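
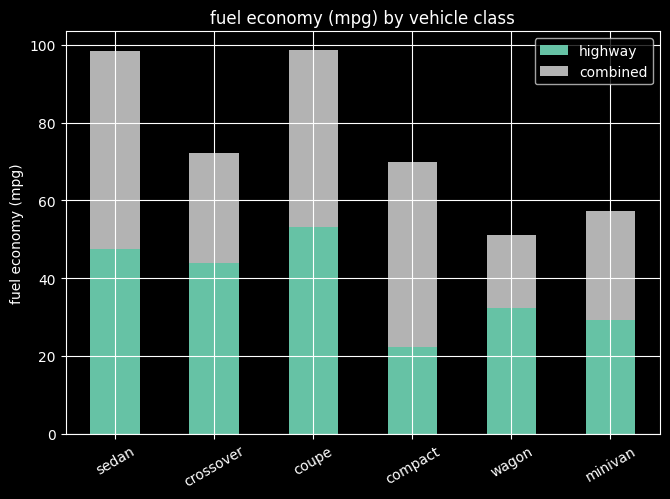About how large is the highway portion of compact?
≈ 20

highway top ≈ 20, bottom ≈ 0; segment ≈ 20.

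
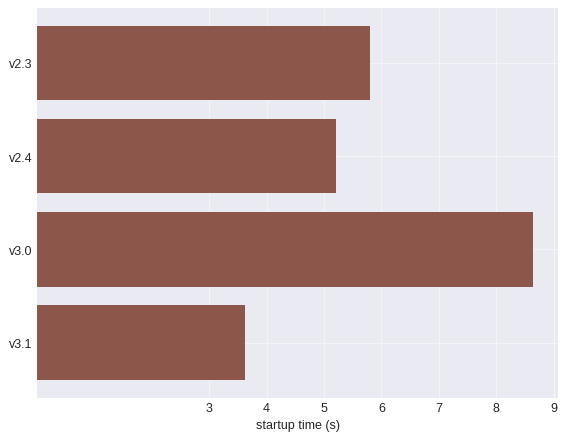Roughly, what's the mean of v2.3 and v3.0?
≈ 8

(6 + 9) / 2 ≈ 8.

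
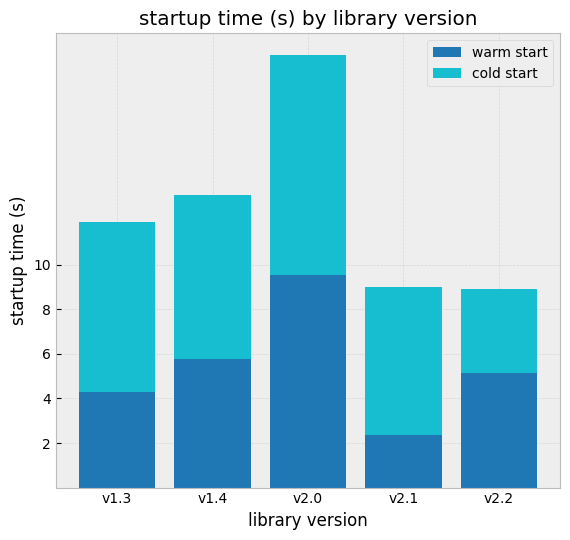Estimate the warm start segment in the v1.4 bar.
warm start top ≈ 6, bottom ≈ 0; segment ≈ 6.

≈ 6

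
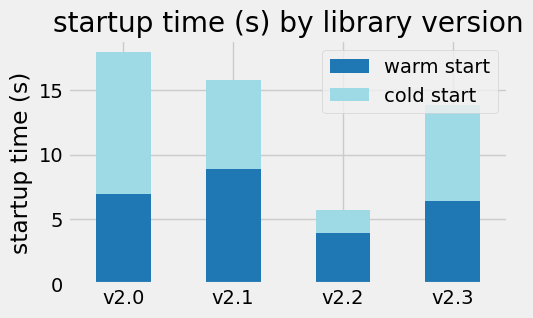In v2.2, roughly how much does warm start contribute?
warm start top ≈ 4, bottom ≈ 0; segment ≈ 4.

≈ 4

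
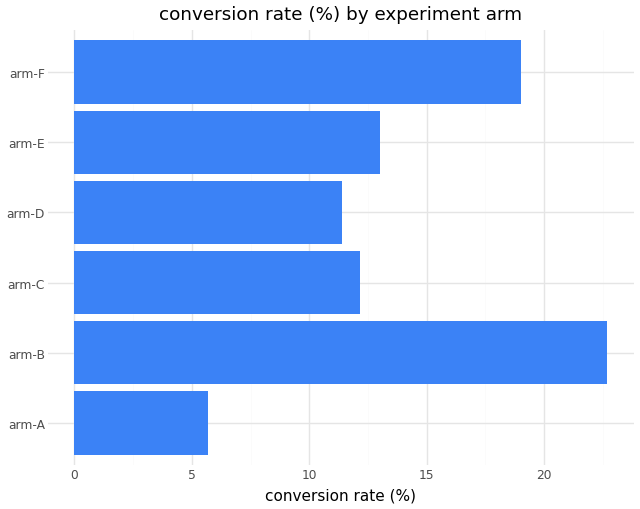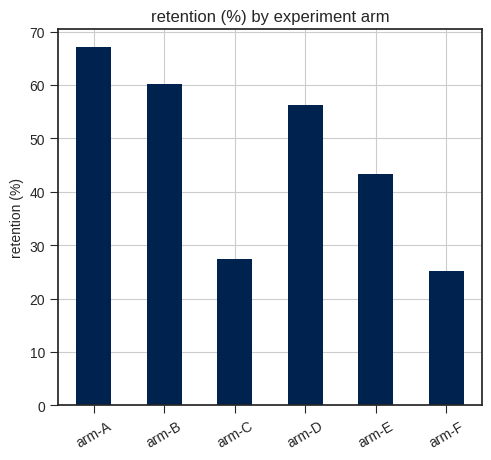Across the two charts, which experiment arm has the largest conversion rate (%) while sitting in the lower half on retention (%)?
Chart 2 median retention (%) ≈ 50; below-median experiment arms: arm-C, arm-E, arm-F. Among those, arm-F has the highest conversion rate (%) (≈ 20).

arm-F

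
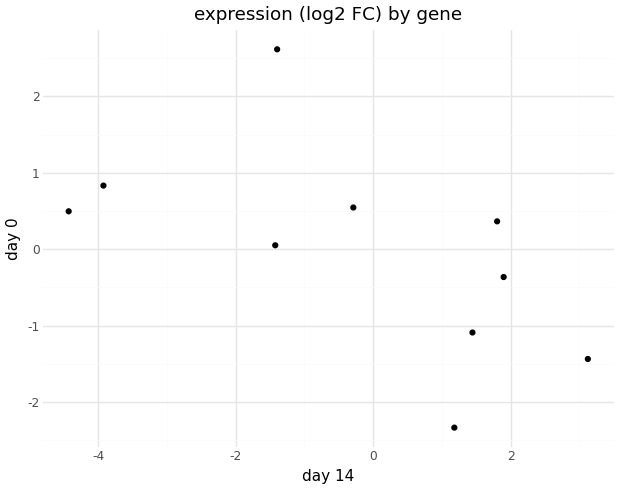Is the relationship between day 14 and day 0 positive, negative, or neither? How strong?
negative, moderate

Points are negatively correlated; moderate (|r| ≈ 0.6).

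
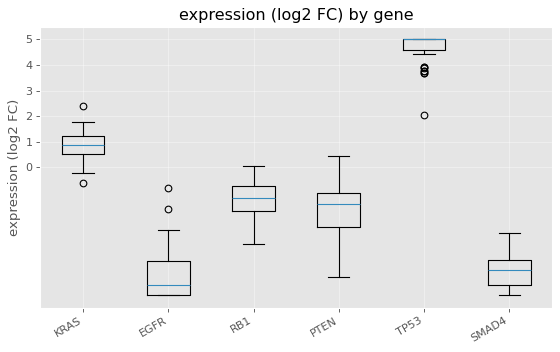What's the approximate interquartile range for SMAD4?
≈ 1

Q3 ≈ -4, Q1 ≈ -5; IQR ≈ 1.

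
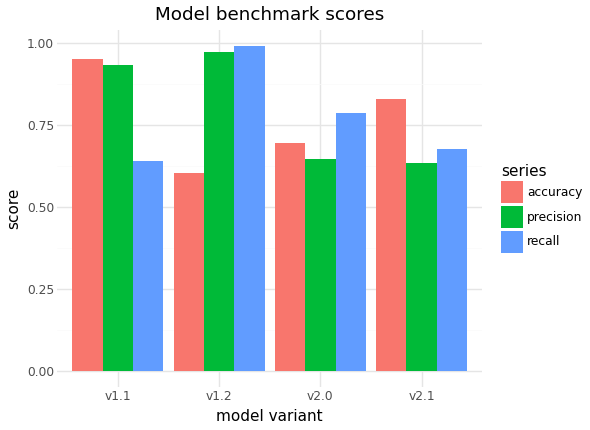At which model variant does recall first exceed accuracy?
v1.2

v1.1: recall ≈ 0.6 vs accuracy ≈ 1.0 (not yet); v1.2: recall ≈ 1.0 vs accuracy ≈ 0.6 (first crossover).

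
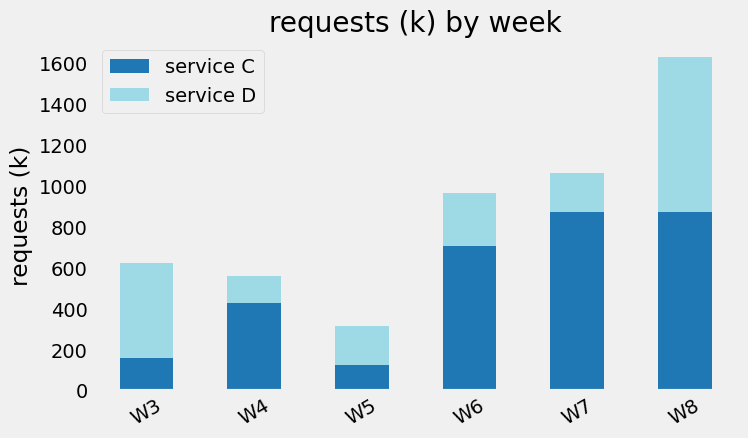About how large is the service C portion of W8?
service C top ≈ 800, bottom ≈ 0; segment ≈ 800.

≈ 800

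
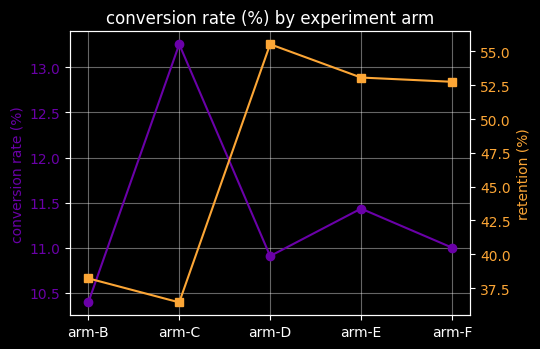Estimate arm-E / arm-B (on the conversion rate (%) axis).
arm-E ≈ 11.5, arm-B ≈ 10.5; 11.5/10.5 ≈ 1.1.

≈ 1.1×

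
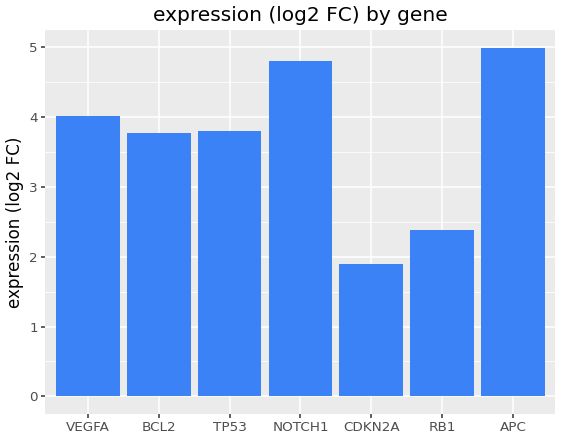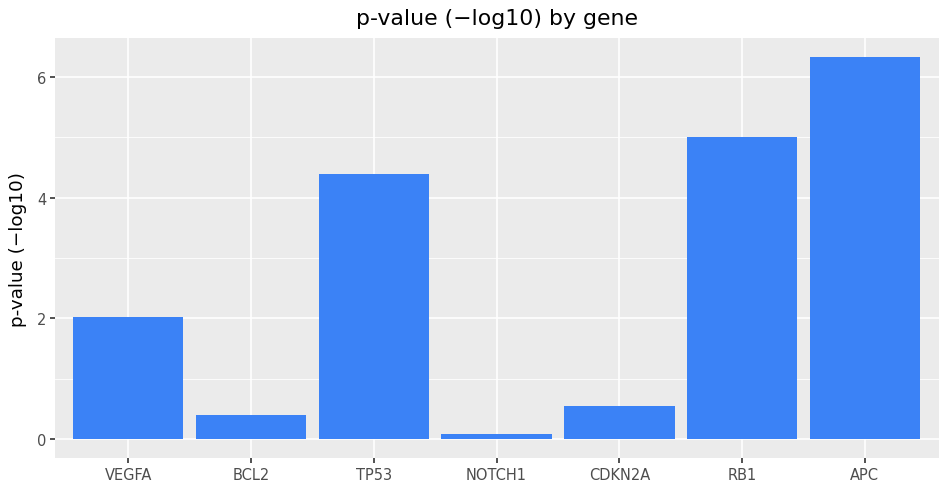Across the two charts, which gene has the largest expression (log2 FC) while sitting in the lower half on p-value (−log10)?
Chart 2 median p-value (−log10) ≈ 2; below-median genes: BCL2, NOTCH1, CDKN2A. Among those, NOTCH1 has the highest expression (log2 FC) (≈ 5).

NOTCH1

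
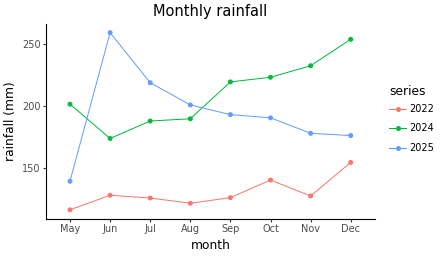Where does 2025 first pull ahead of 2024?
Jun

May: 2025 ≈ 140 vs 2024 ≈ 200 (not yet); Jun: 2025 ≈ 260 vs 2024 ≈ 180 (first crossover).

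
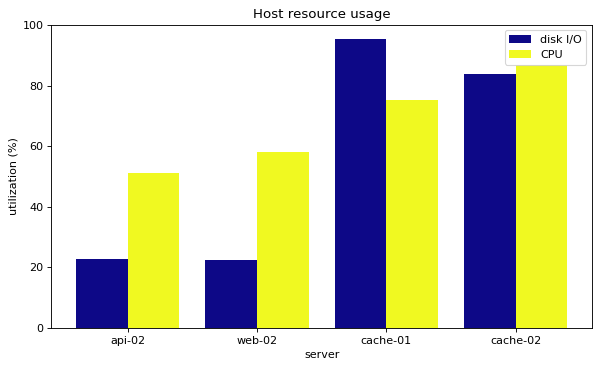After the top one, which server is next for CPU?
Top 3 for CPU: cache-02 ≈ 90, cache-01 ≈ 80, web-02 ≈ 60.

cache-01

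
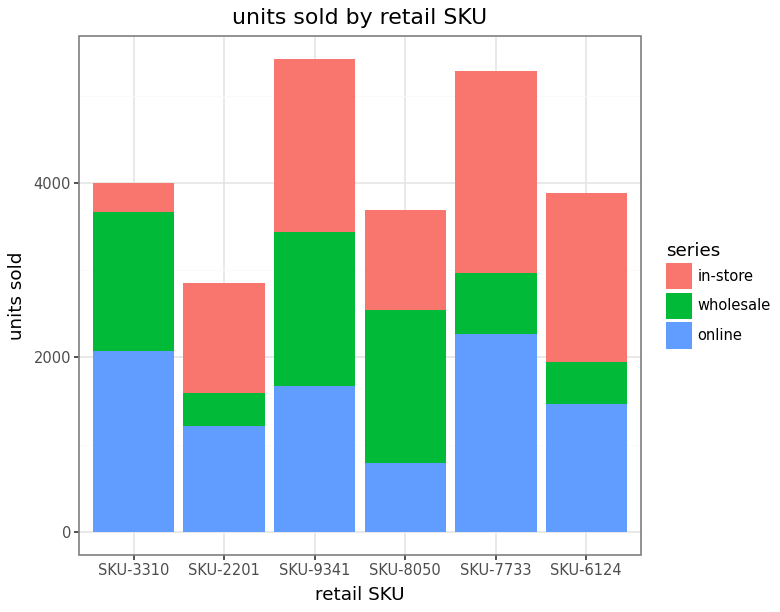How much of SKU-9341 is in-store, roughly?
in-store top ≈ 5500, bottom ≈ 3500; segment ≈ 2000.

≈ 2000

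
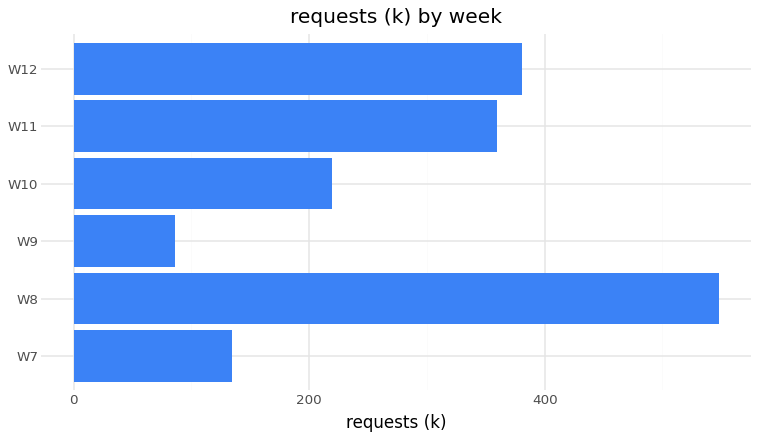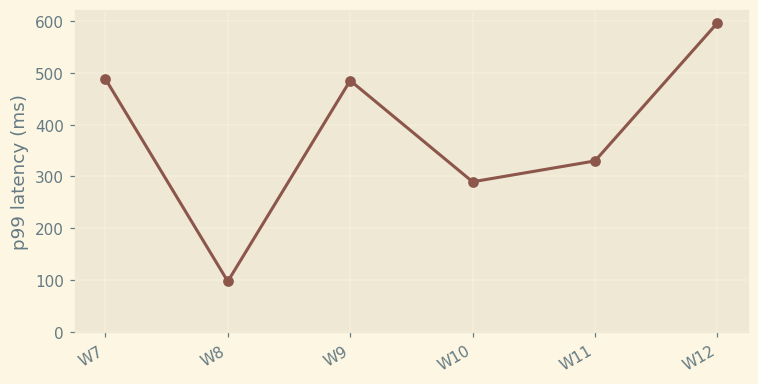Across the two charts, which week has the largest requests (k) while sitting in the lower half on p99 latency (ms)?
W8

Chart 2 median p99 latency (ms) ≈ 400; below-median weeks: W8, W10, W11. Among those, W8 has the highest requests (k) (≈ 500).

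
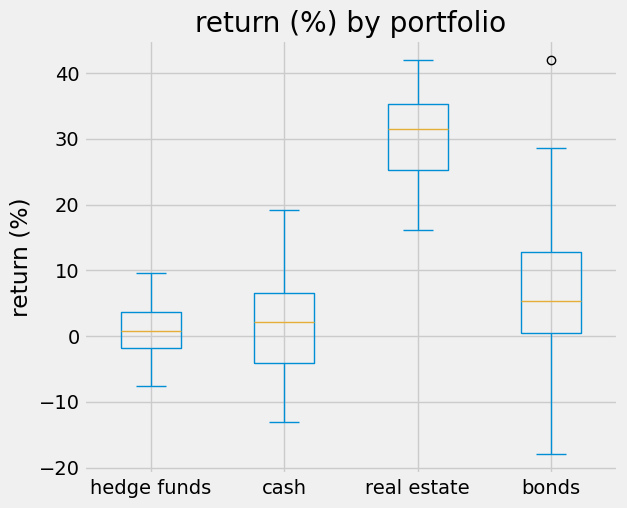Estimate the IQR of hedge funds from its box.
Q3 ≈ 5, Q1 ≈ 0; IQR ≈ 5.

≈ 5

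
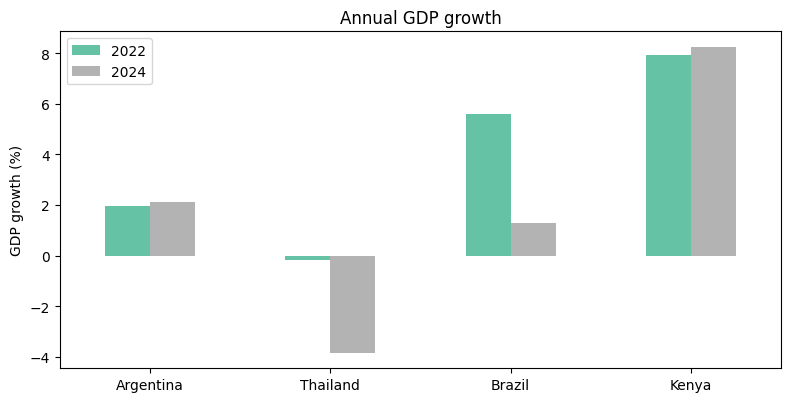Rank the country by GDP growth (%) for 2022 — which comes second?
Top 3 for 2022: Kenya ≈ 8, Brazil ≈ 6, Argentina ≈ 2.

Brazil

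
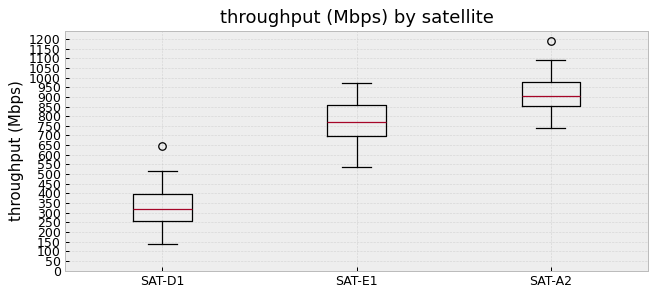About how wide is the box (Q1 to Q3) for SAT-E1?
≈ 150

Q3 ≈ 850, Q1 ≈ 700; IQR ≈ 150.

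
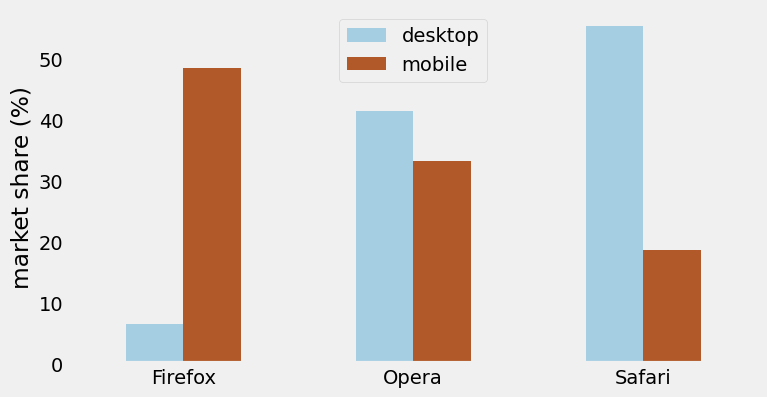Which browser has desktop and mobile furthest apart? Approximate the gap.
Firefox: desktop ≈ 5, mobile ≈ 50 → gap ≈ 45. Next-largest (Safari) is only ≈ 35.

Firefox, ≈ 45 %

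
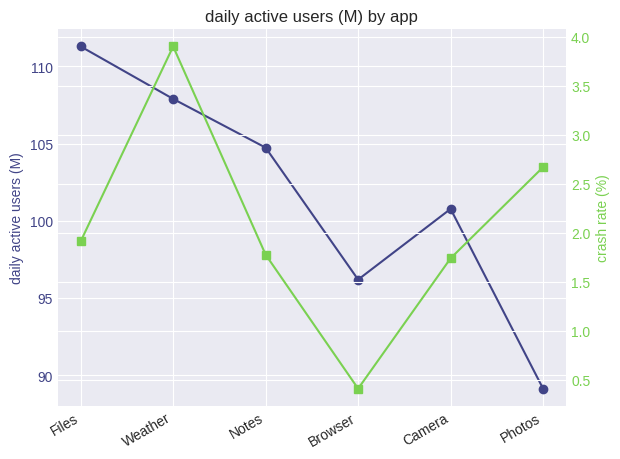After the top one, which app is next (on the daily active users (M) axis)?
Top 3 (on the daily active users (M) axis): Files ≈ 112, Weather ≈ 108, Notes ≈ 104.

Weather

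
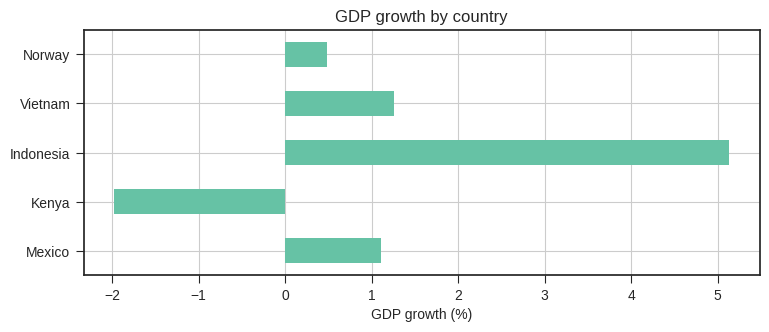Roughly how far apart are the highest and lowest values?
≈ 7

Max Indonesia ≈ 5, min Kenya ≈ -2; range ≈ 7.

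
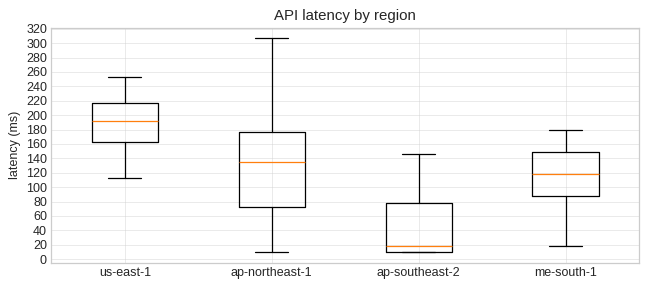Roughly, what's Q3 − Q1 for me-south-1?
Q3 ≈ 140, Q1 ≈ 80; IQR ≈ 60.

≈ 60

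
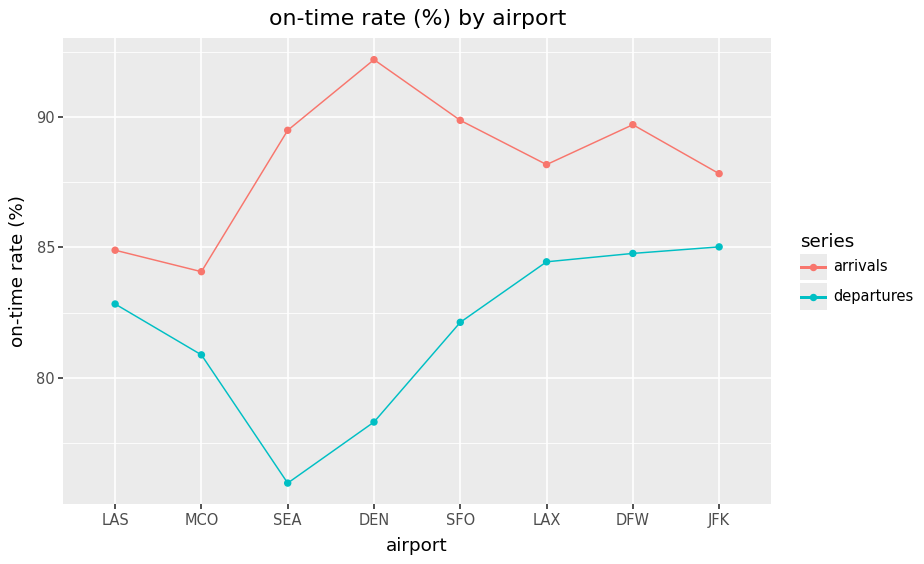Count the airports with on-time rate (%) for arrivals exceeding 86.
Above 86: SEA, DEN, SFO, LAX, DFW, JFK.

6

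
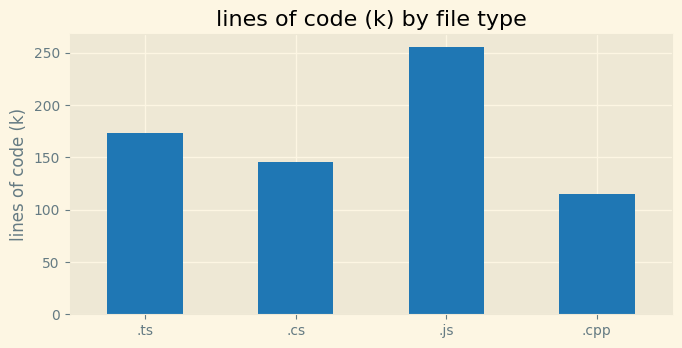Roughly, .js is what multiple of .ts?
≈ 1.43×

.js ≈ 250, .ts ≈ 175; 250/175 ≈ 1.43.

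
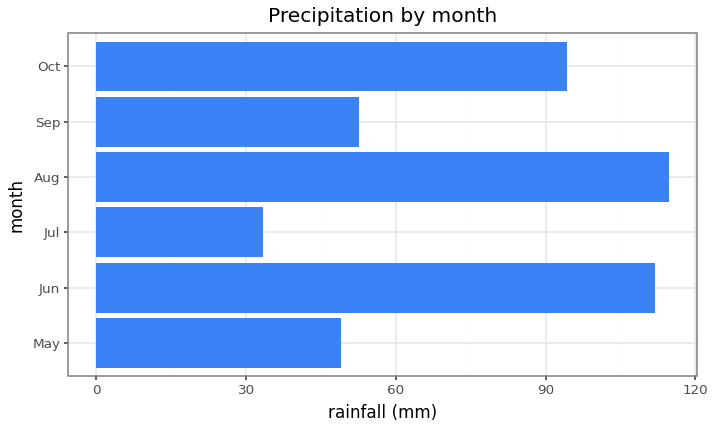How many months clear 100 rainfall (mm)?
Above 100: Jun, Aug.

2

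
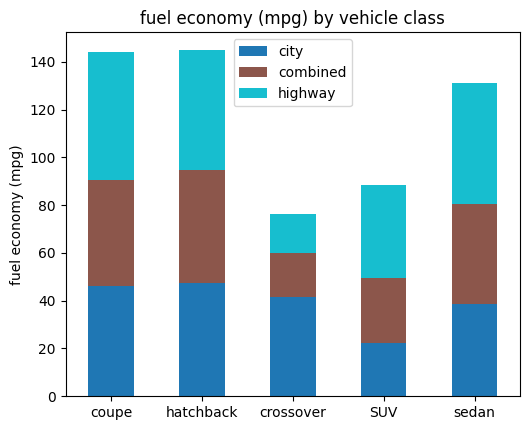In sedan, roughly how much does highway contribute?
highway top ≈ 140, bottom ≈ 80; segment ≈ 60.

≈ 60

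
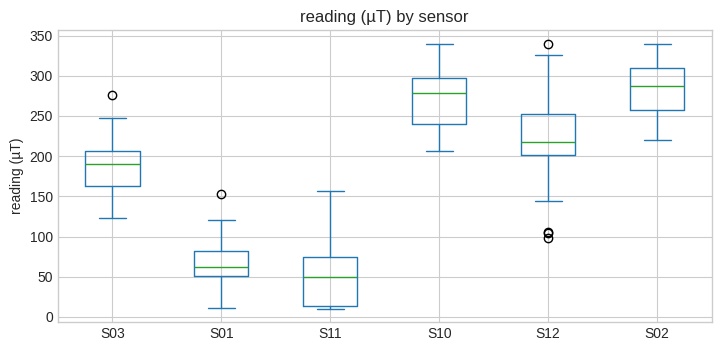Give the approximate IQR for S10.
≈ 50

Q3 ≈ 300, Q1 ≈ 250; IQR ≈ 50.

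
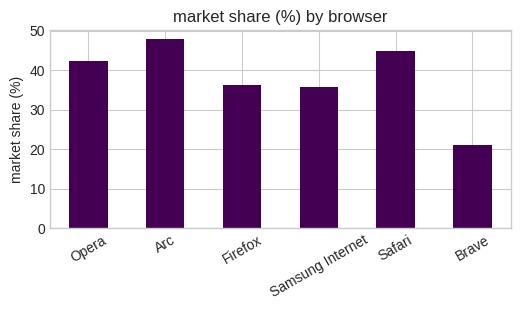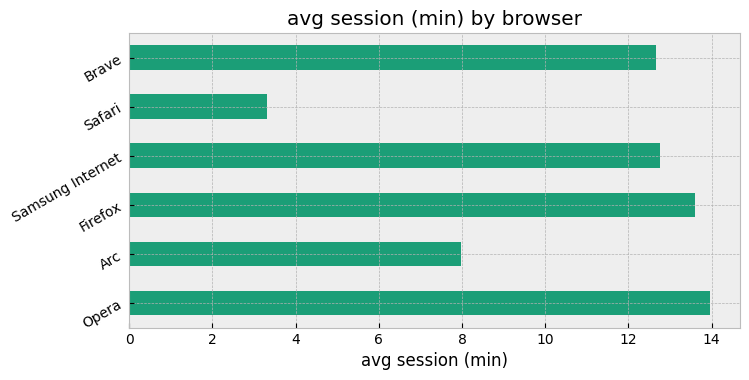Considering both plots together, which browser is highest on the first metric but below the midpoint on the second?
Chart 2 median avg session (min) ≈ 12; below-median browsers: Arc, Safari, Brave. Among those, Arc has the highest market share (%) (≈ 50).

Arc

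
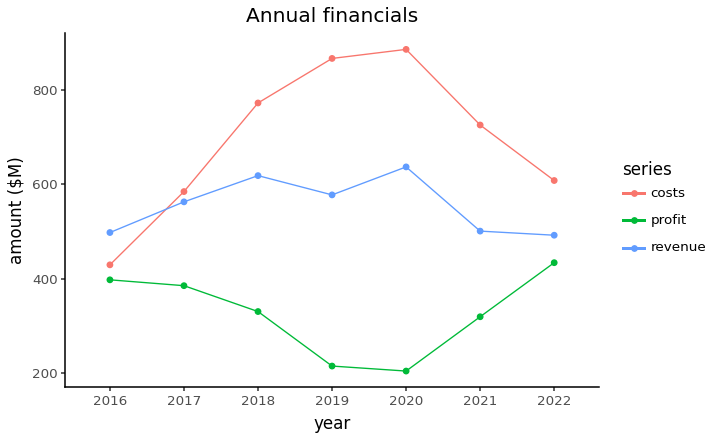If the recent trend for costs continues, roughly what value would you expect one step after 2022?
Last three: 900, 700, 600 → slope ≈ -150/step → next ≈ 450.

≈ 450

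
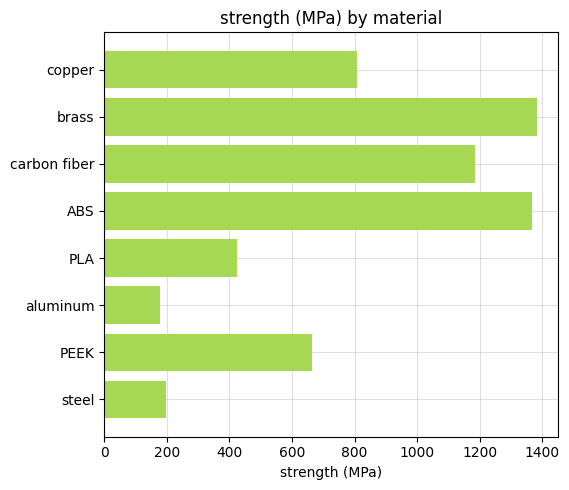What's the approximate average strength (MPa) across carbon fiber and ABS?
≈ 1300

(1200 + 1400) / 2 ≈ 1300.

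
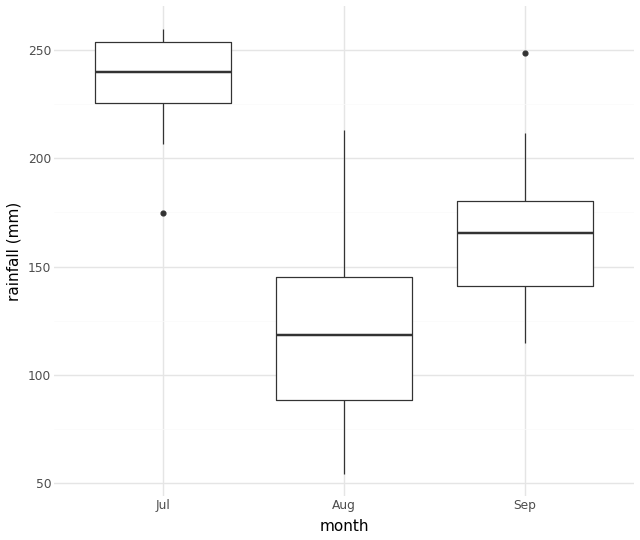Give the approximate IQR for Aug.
≈ 60

Q3 ≈ 150, Q1 ≈ 90; IQR ≈ 60.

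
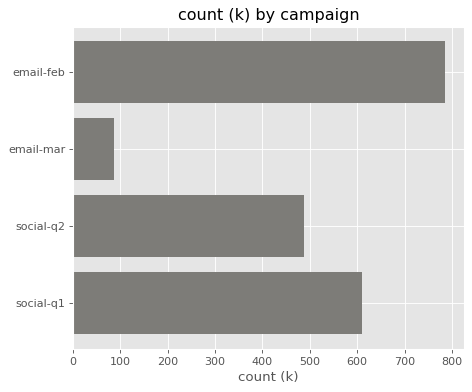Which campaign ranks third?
Top 4: email-feb ≈ 800, social-q1 ≈ 600, social-q2 ≈ 500, email-mar ≈ 100.

social-q2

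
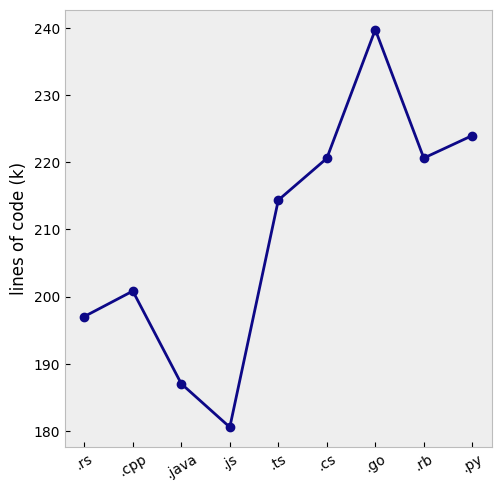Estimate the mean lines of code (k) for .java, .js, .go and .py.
≈ 208

(185 + 180 + 240 + 225) / 4 ≈ 208.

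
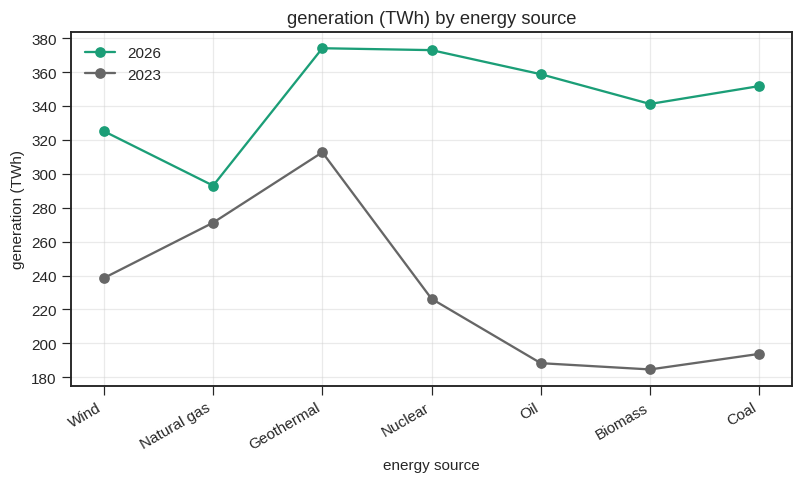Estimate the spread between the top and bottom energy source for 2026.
Max Geothermal ≈ 380, min Natural gas ≈ 300; range ≈ 80.

≈ 80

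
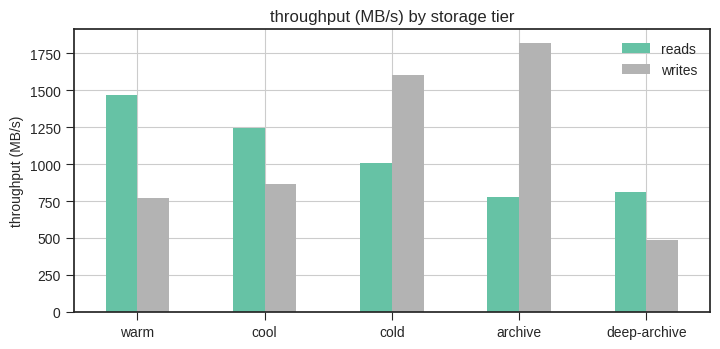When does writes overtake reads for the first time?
cool: writes ≈ 800 vs reads ≈ 1200 (not yet); cold: writes ≈ 1600 vs reads ≈ 1000 (first crossover).

cold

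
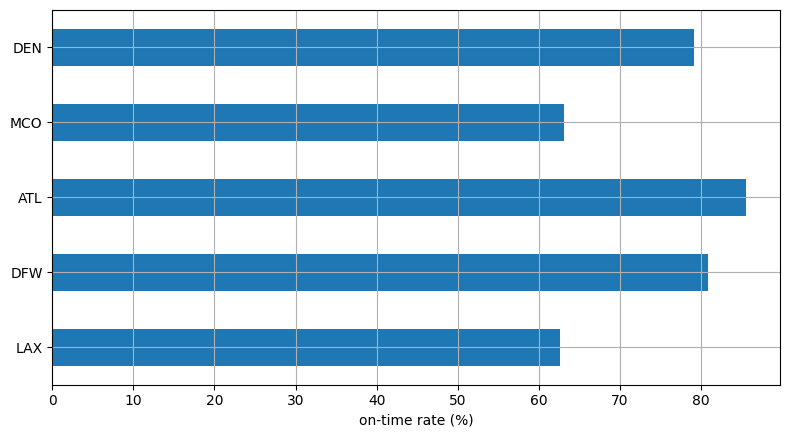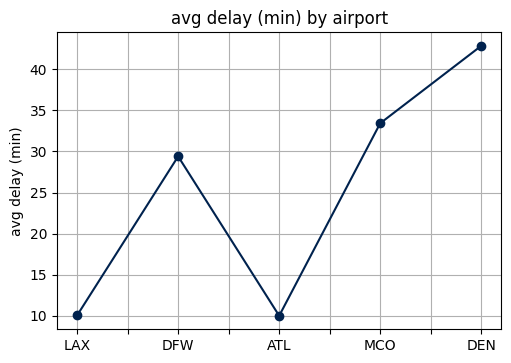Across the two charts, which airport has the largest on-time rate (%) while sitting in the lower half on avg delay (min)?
Chart 2 median avg delay (min) ≈ 30; below-median airports: LAX, ATL. Among those, ATL has the highest on-time rate (%) (≈ 90).

ATL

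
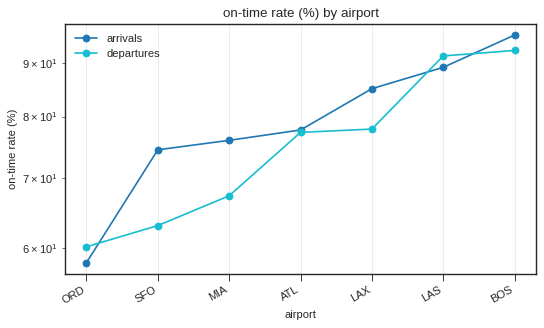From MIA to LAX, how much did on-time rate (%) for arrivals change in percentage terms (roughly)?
MIA ≈ 75, LAX ≈ 85; (85 − 75) / 75 ≈ +13.3%.

≈ +13.3%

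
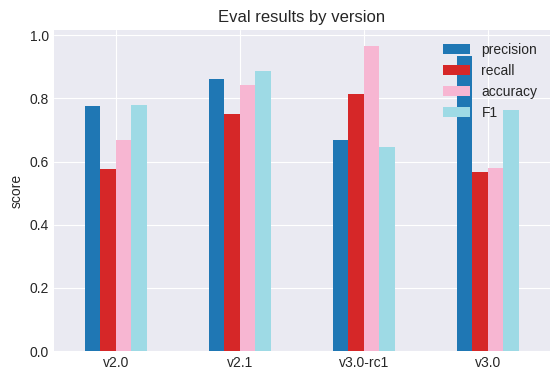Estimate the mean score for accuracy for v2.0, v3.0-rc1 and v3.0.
(0.7 + 1.0 + 0.6) / 3 ≈ 0.77.

≈ 0.77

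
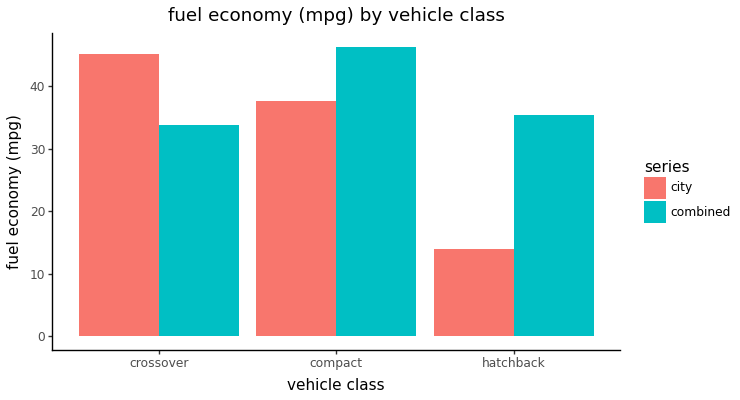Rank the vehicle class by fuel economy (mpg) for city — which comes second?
compact

Top 3 for city: crossover ≈ 45, compact ≈ 40, hatchback ≈ 15.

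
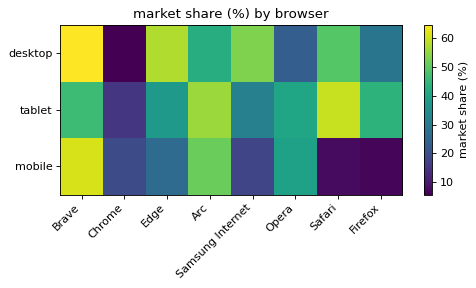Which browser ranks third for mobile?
Top 4 for mobile: Brave ≈ 60, Arc ≈ 50, Opera ≈ 40, Edge ≈ 25.

Opera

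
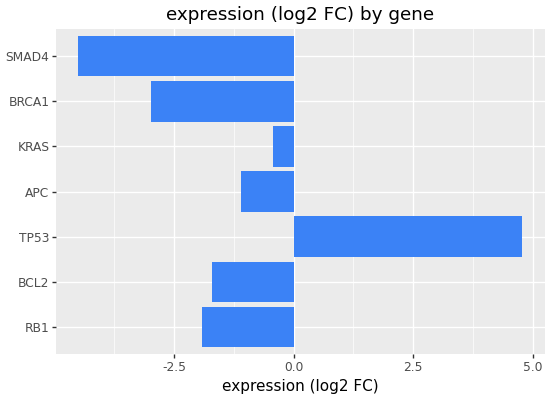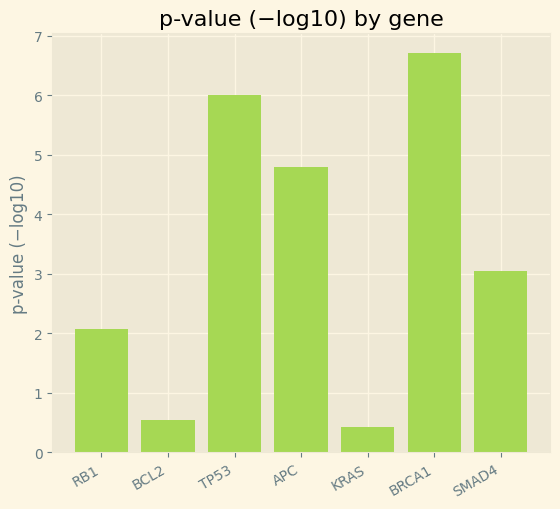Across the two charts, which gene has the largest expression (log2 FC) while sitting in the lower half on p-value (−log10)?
KRAS

Chart 2 median p-value (−log10) ≈ 3; below-median genes: RB1, BCL2, KRAS. Among those, KRAS has the highest expression (log2 FC) (≈ -0.5).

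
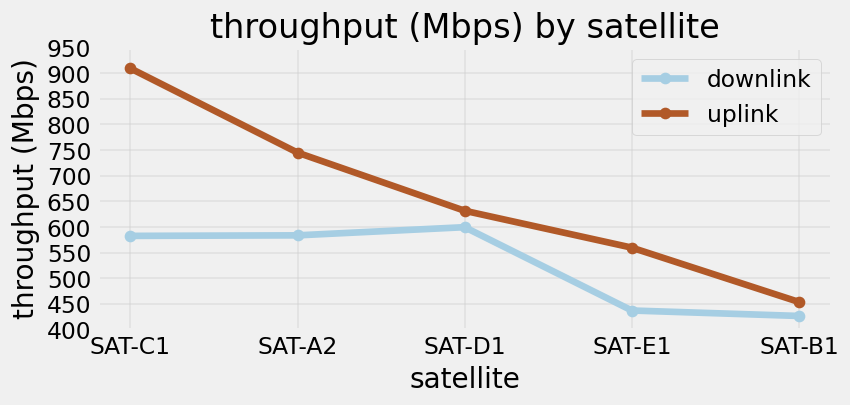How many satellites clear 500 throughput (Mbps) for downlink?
Above 500: SAT-C1, SAT-A2, SAT-D1.

3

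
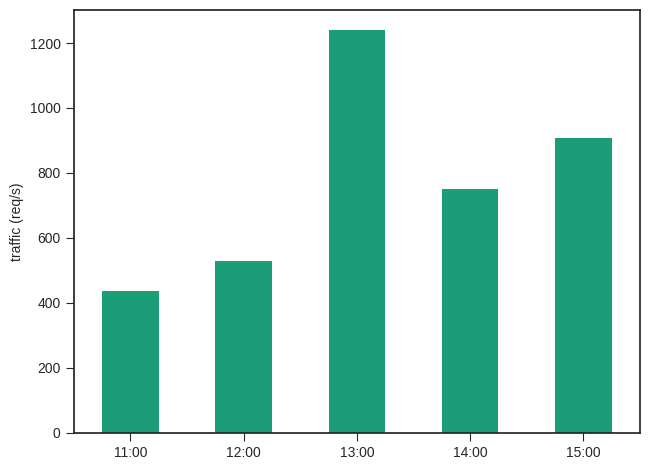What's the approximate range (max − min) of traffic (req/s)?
Max 13:00 ≈ 1200, min 11:00 ≈ 400; range ≈ 800.

≈ 800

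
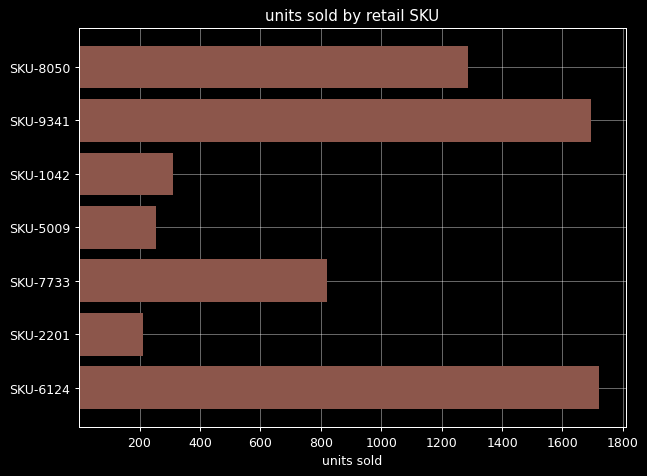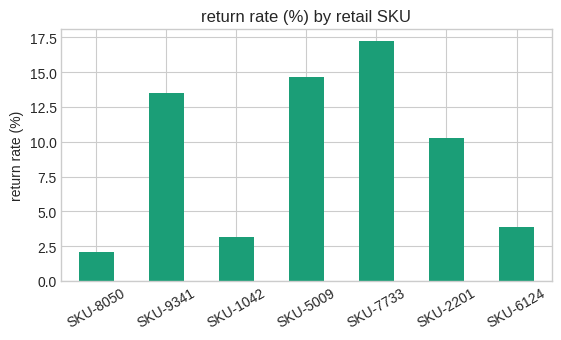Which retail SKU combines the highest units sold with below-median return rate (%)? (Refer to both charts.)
Chart 2 median return rate (%) ≈ 10; below-median retail SKUs: SKU-8050, SKU-1042, SKU-6124. Among those, SKU-6124 has the highest units sold (≈ 1800).

SKU-6124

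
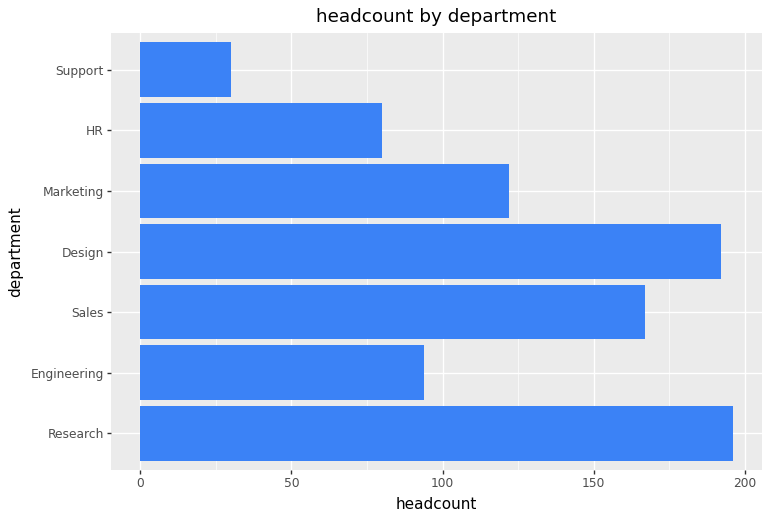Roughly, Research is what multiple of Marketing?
≈ 1.67×

Research ≈ 200, Marketing ≈ 120; 200/120 ≈ 1.67.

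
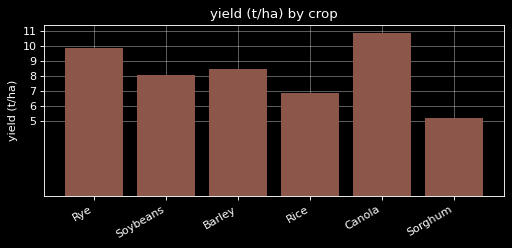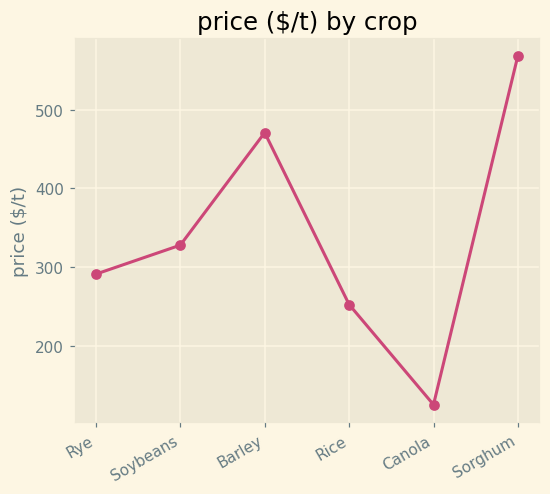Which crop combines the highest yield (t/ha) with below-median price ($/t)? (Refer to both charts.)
Canola

Chart 2 median price ($/t) ≈ 300; below-median crops: Rye, Rice, Canola. Among those, Canola has the highest yield (t/ha) (≈ 11).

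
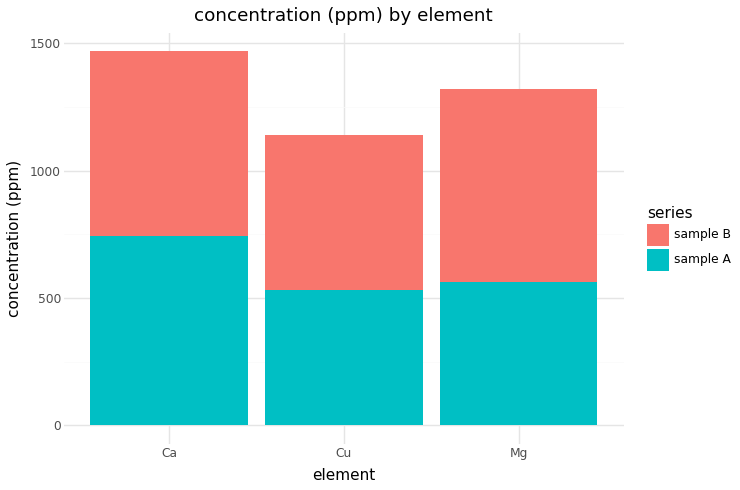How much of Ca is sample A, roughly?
sample A top ≈ 800, bottom ≈ 0; segment ≈ 800.

≈ 800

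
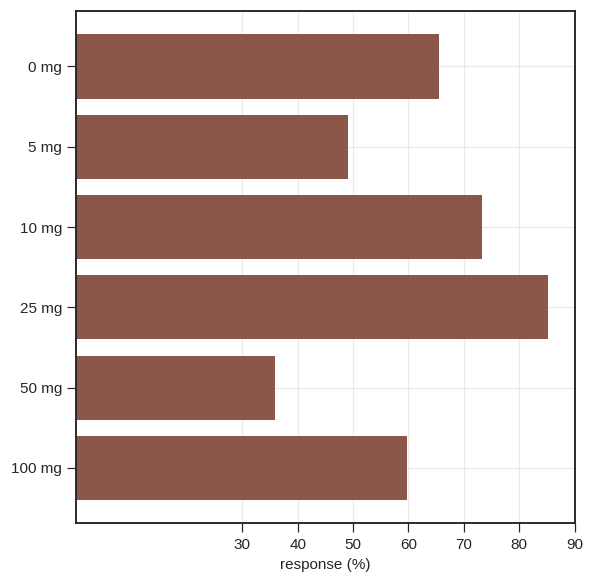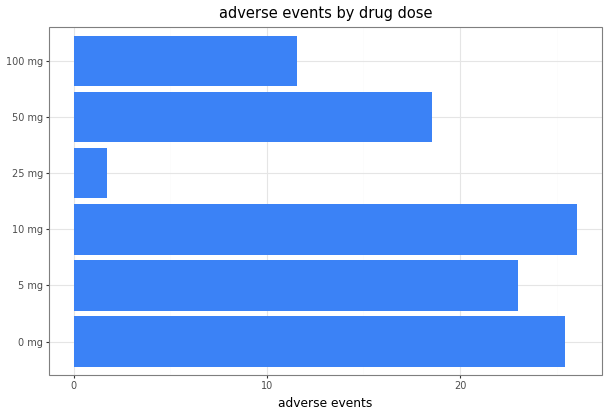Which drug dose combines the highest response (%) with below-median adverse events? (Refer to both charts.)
Chart 2 median adverse events ≈ 20; below-median drug doses: 25 mg, 50 mg, 100 mg. Among those, 25 mg has the highest response (%) (≈ 90).

25 mg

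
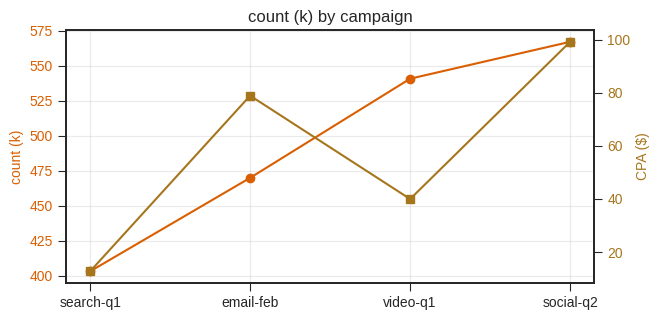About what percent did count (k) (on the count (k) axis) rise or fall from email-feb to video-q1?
email-feb ≈ 480, video-q1 ≈ 540; (540 − 480) / 480 ≈ +12.5%.

≈ +12.5%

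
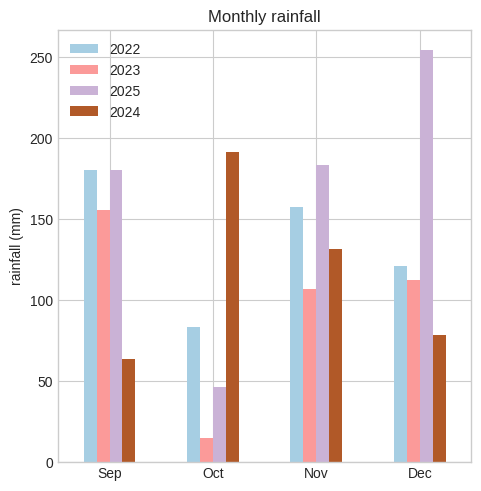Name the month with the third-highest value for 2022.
Dec

Top 4 for 2022: Sep ≈ 175, Nov ≈ 150, Dec ≈ 125, Oct ≈ 75.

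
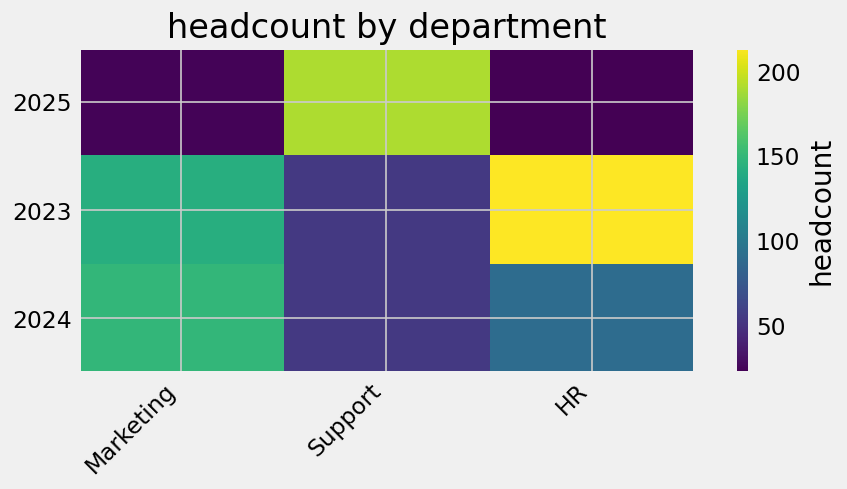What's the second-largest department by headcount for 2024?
Top 3 for 2024: Marketing ≈ 140, HR ≈ 80, Support ≈ 60.

HR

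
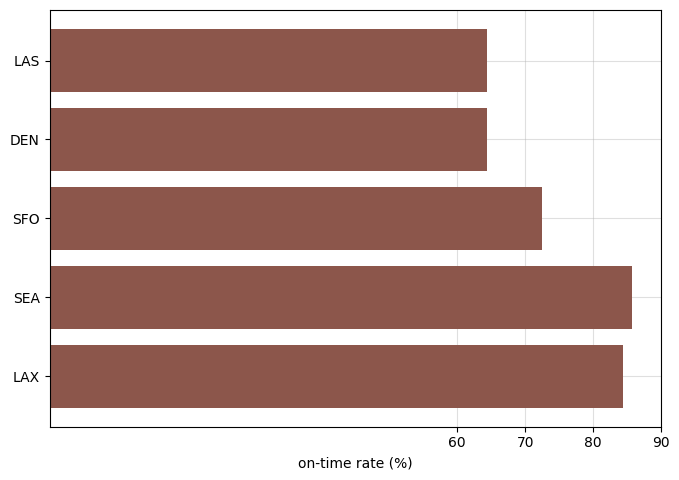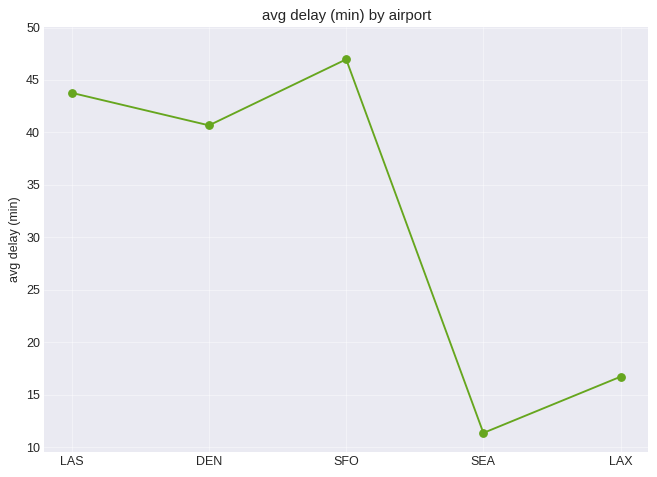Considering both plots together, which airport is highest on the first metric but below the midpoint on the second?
Chart 2 median avg delay (min) ≈ 40; below-median airports: SEA, LAX. Among those, SEA has the highest on-time rate (%) (≈ 90).

SEA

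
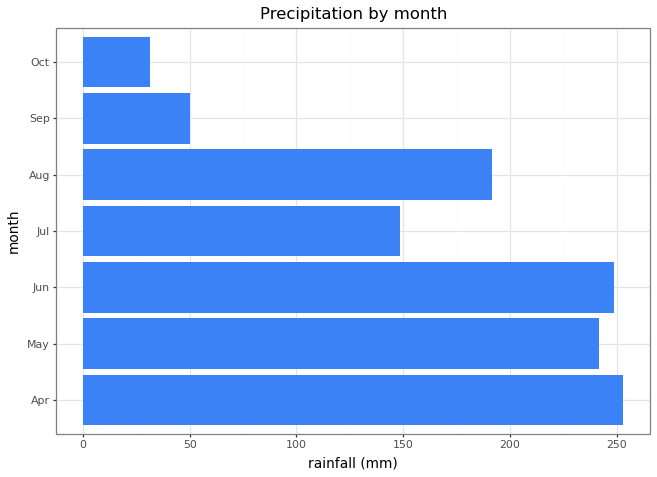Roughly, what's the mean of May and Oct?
≈ 138

(250 + 25) / 2 ≈ 138.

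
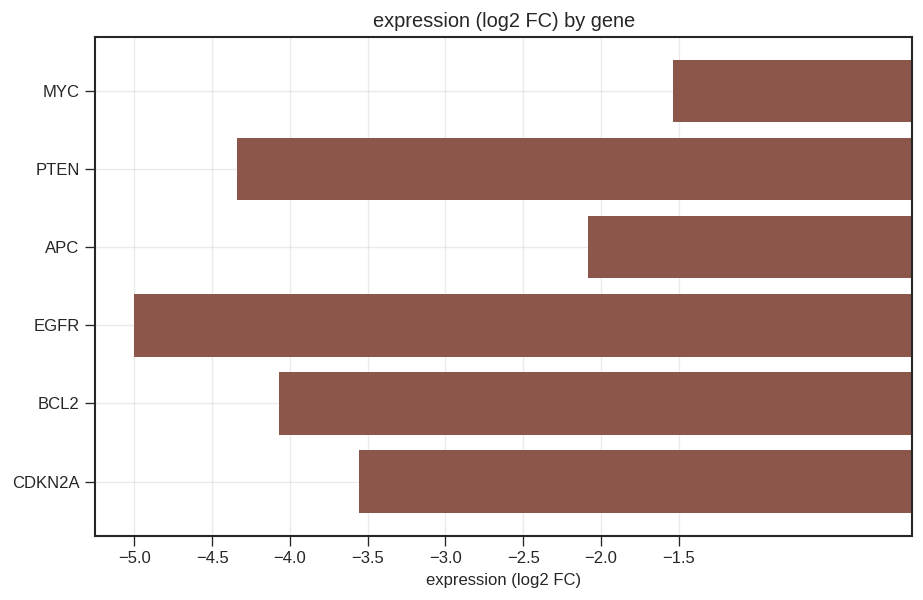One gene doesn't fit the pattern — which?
MYC

MYC ≈ -1.5; the rest sit between ≈ -5.0 and ≈ -2.0.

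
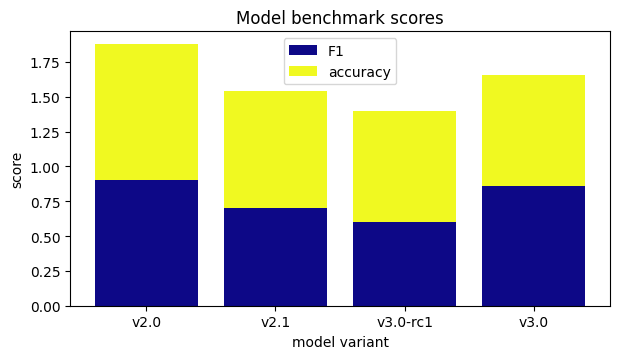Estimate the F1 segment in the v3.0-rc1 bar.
≈ 0.6

F1 top ≈ 0.6, bottom ≈ 0.0; segment ≈ 0.6.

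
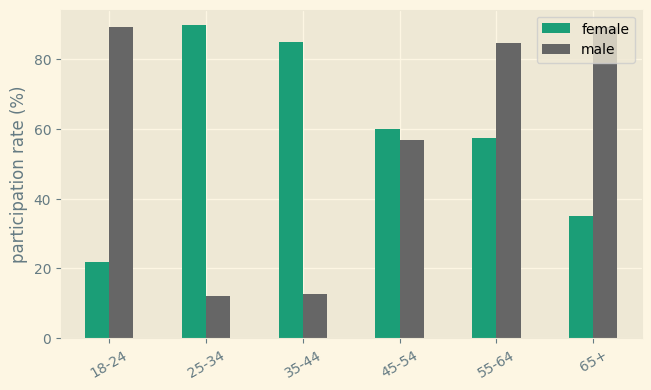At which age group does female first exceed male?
25-34

18-24: female ≈ 20 vs male ≈ 90 (not yet); 25-34: female ≈ 90 vs male ≈ 10 (first crossover).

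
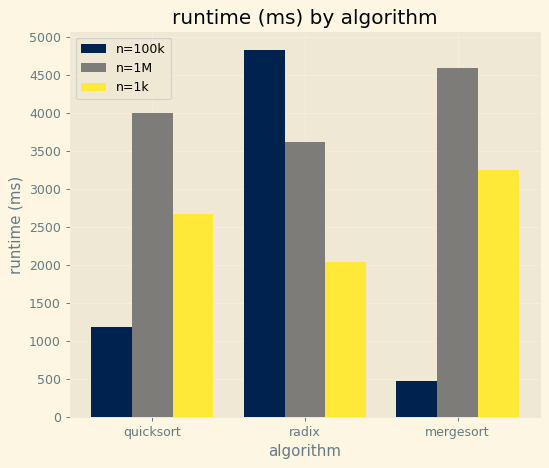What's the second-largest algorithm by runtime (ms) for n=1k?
Top 3 for n=1k: mergesort ≈ 3500, quicksort ≈ 2500, radix ≈ 2000.

quicksort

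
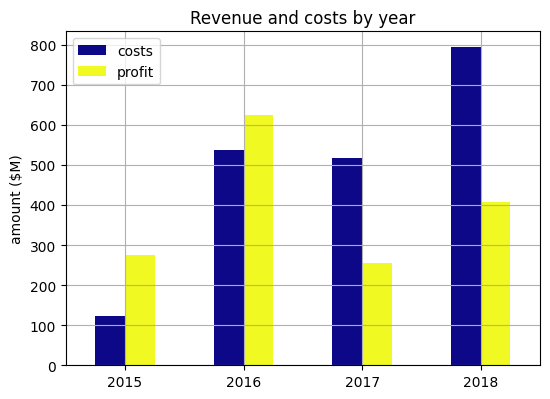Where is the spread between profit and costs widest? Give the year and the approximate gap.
2018, ≈ 400 $M

2018: profit ≈ 400, costs ≈ 800 → gap ≈ 400. Next-largest (2017) is only ≈ 200.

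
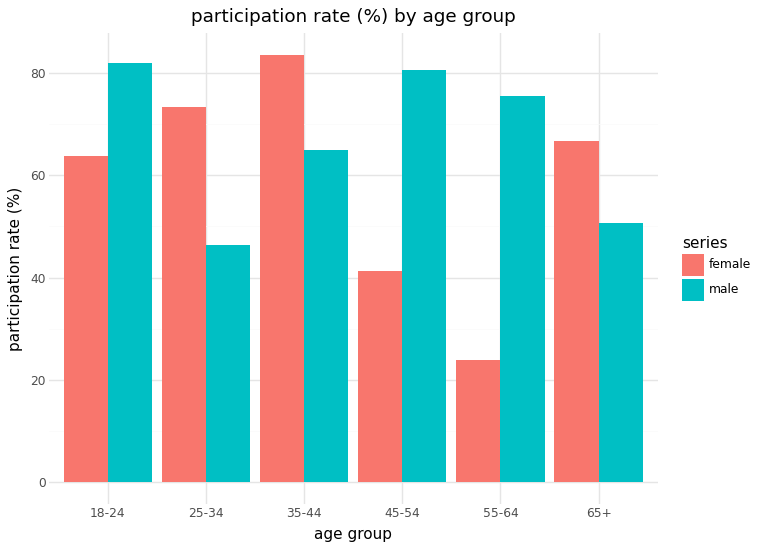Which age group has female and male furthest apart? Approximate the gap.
55-64, ≈ 60 %

55-64: female ≈ 20, male ≈ 80 → gap ≈ 60. Next-largest (45-54) is only ≈ 40.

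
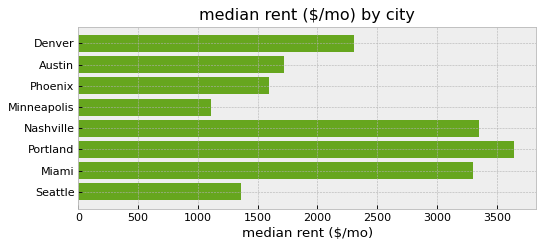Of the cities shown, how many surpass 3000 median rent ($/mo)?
Above 3000: Nashville, Portland, Miami.

3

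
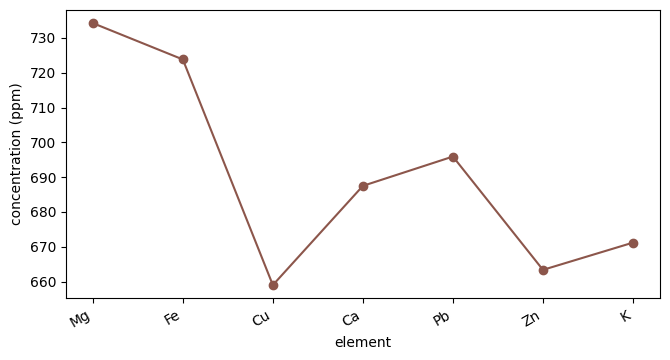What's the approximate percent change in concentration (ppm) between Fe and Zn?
≈ -8.3%

Fe ≈ 720, Zn ≈ 660; (660 − 720) / 720 ≈ -8.3%.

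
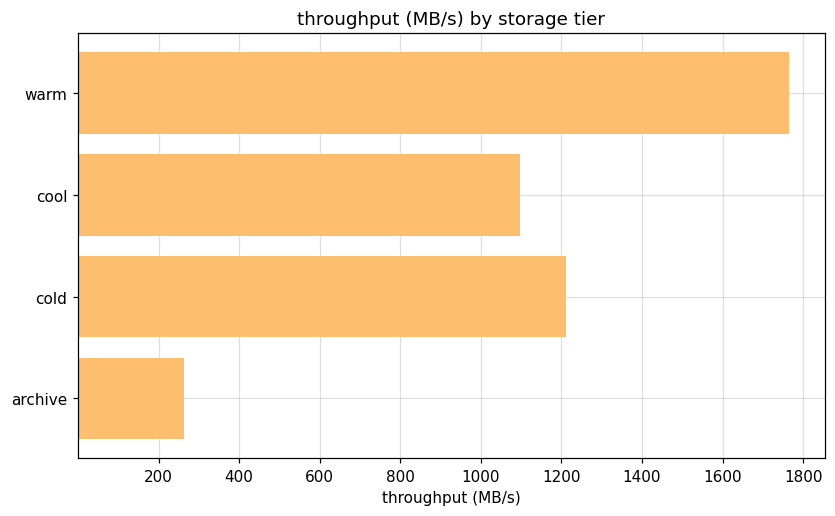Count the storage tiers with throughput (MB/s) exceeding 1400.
Above 1400: warm.

1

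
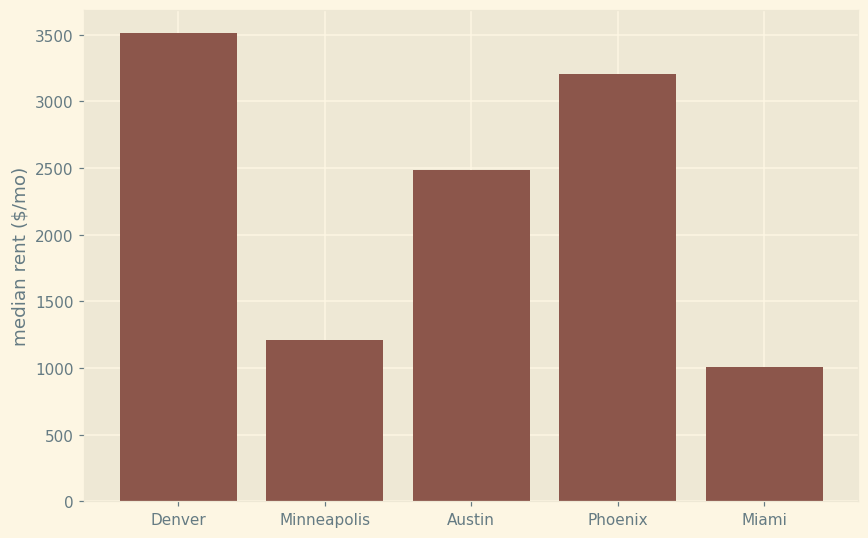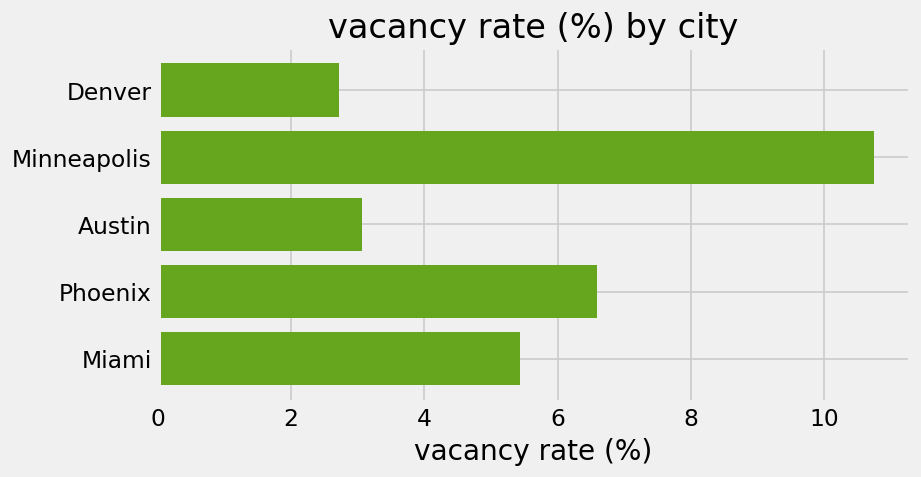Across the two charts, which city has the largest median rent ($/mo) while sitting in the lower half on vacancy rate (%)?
Denver

Chart 2 median vacancy rate (%) ≈ 5; below-median cities: Denver, Austin. Among those, Denver has the highest median rent ($/mo) (≈ 3500).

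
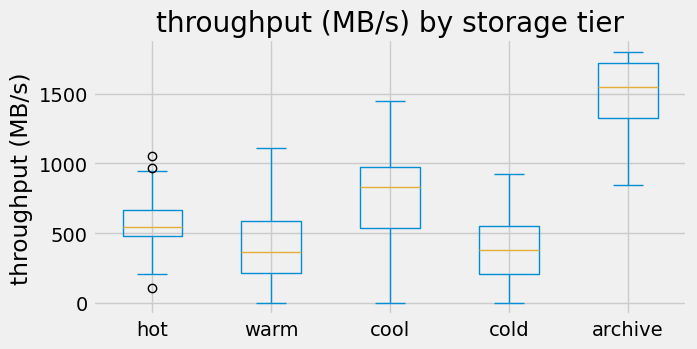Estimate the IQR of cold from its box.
Q3 ≈ 600, Q1 ≈ 200; IQR ≈ 400.

≈ 400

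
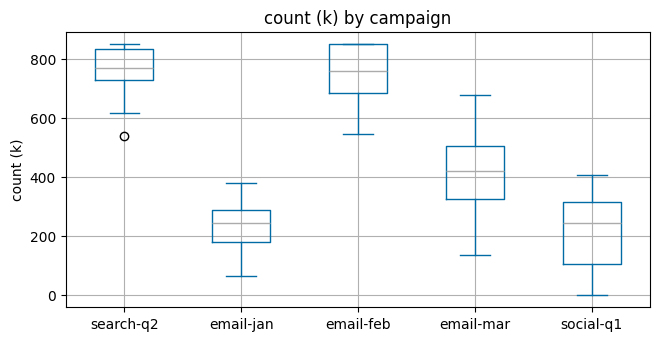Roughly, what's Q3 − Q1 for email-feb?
≈ 150

Q3 ≈ 850, Q1 ≈ 700; IQR ≈ 150.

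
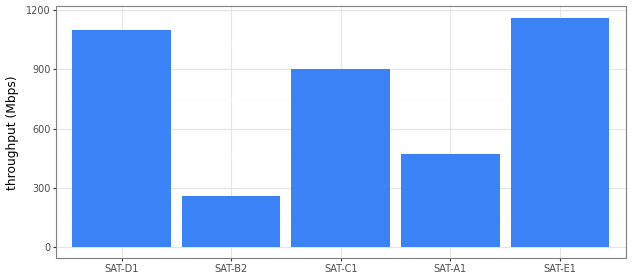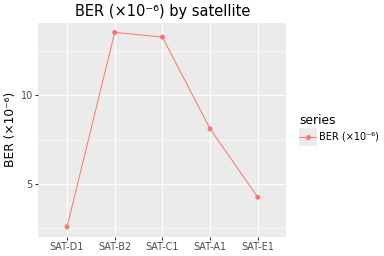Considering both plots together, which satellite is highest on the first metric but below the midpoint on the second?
Chart 2 median BER (×10⁻⁶) ≈ 8; below-median satellites: SAT-D1, SAT-E1. Among those, SAT-E1 has the highest throughput (Mbps) (≈ 1200).

SAT-E1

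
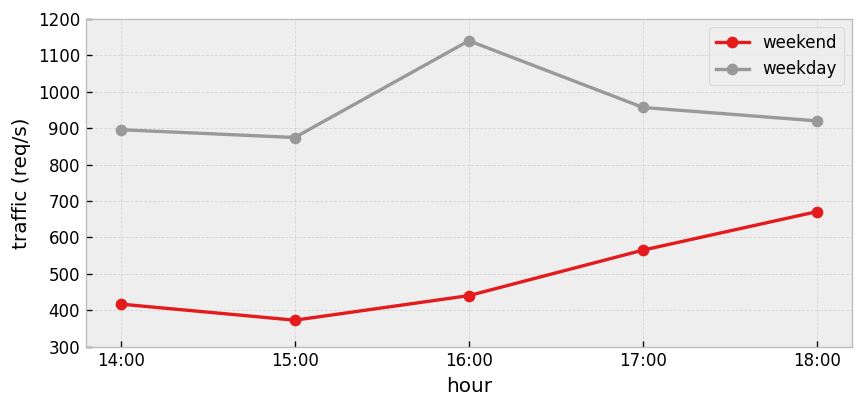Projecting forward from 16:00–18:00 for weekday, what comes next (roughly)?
≈ 800

Last three: 1100, 1000, 900 → slope ≈ -100/step → next ≈ 800.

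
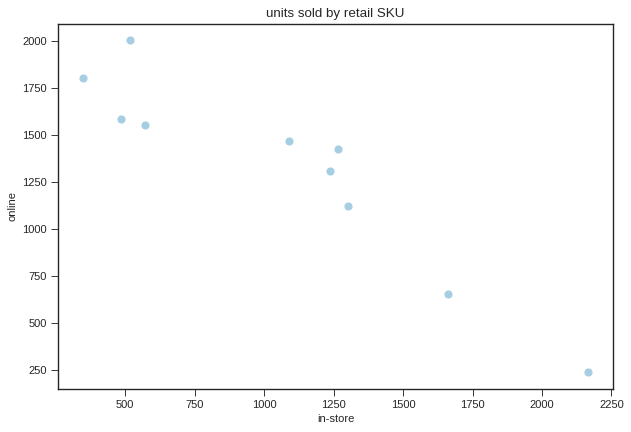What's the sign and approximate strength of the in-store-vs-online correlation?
negative, strong

Points are negatively correlated; strong (|r| ≈ 0.9).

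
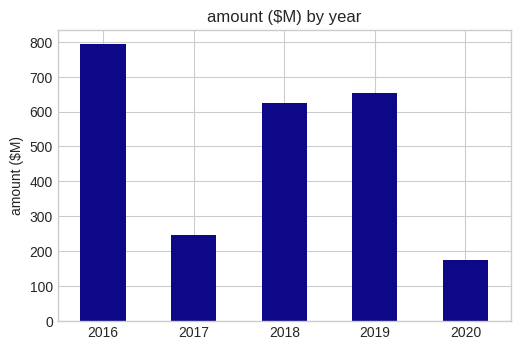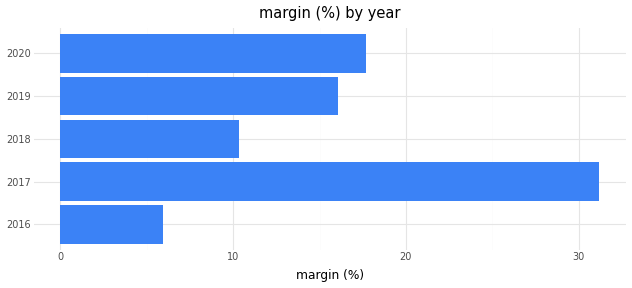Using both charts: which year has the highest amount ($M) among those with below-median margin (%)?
Chart 2 median margin (%) ≈ 15; below-median years: 2016, 2018. Among those, 2016 has the highest amount ($M) (≈ 800).

2016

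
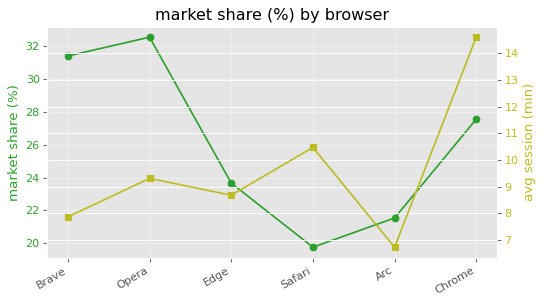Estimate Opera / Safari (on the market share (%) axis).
Opera ≈ 32, Safari ≈ 20; 32/20 ≈ 1.6.

≈ 1.6×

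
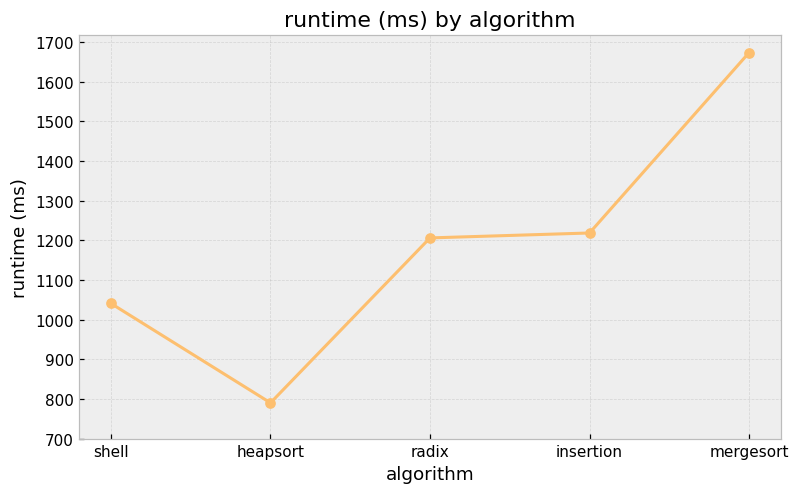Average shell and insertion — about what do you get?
≈ 1100

(1000 + 1200) / 2 ≈ 1100.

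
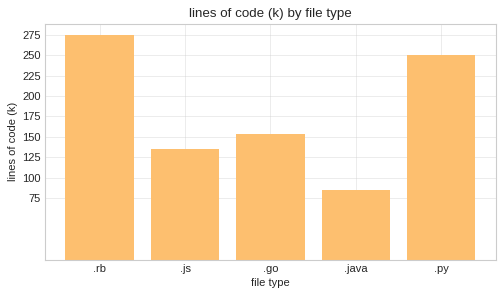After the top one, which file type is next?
Top 3: .rb ≈ 275, .py ≈ 250, .go ≈ 150.

.py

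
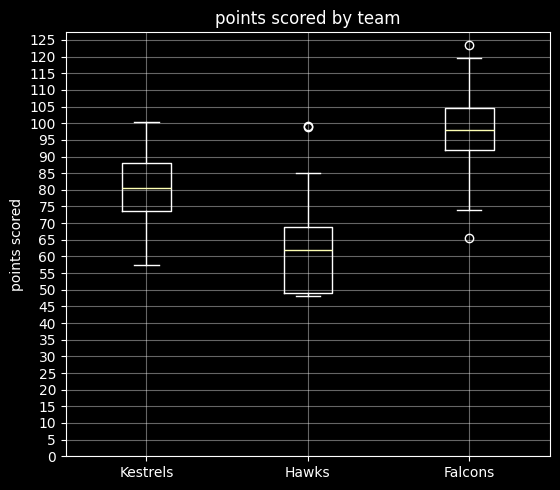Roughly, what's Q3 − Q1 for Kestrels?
Q3 ≈ 90, Q1 ≈ 75; IQR ≈ 15.

≈ 15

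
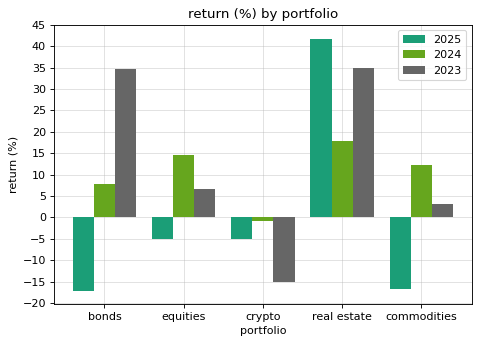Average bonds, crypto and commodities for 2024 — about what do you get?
(10 + 0 + 10) / 3 ≈ 7.

≈ 7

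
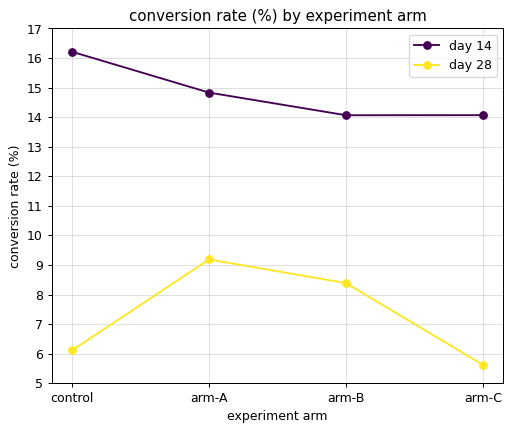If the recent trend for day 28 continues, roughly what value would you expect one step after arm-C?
≈ 4.5

Last three: 9, 8, 6 → slope ≈ -1.5/step → next ≈ 4.5.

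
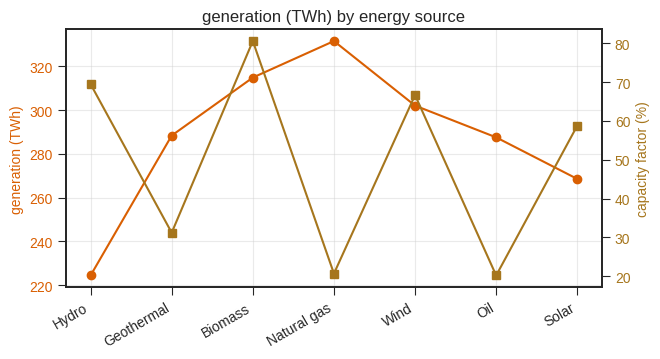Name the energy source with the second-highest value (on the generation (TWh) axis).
Top 3 (on the generation (TWh) axis): Natural gas ≈ 330, Biomass ≈ 310, Wind ≈ 300.

Biomass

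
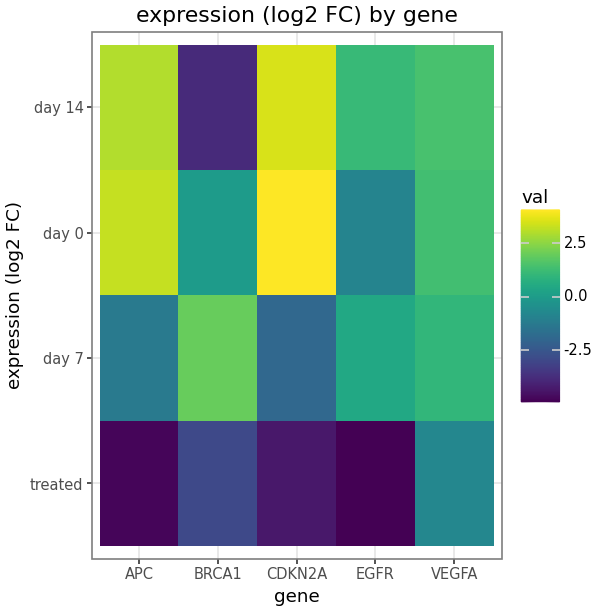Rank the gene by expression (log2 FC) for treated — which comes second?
Top 3 for treated: VEGFA ≈ -1, BRCA1 ≈ -3, CDKN2A ≈ -4.

BRCA1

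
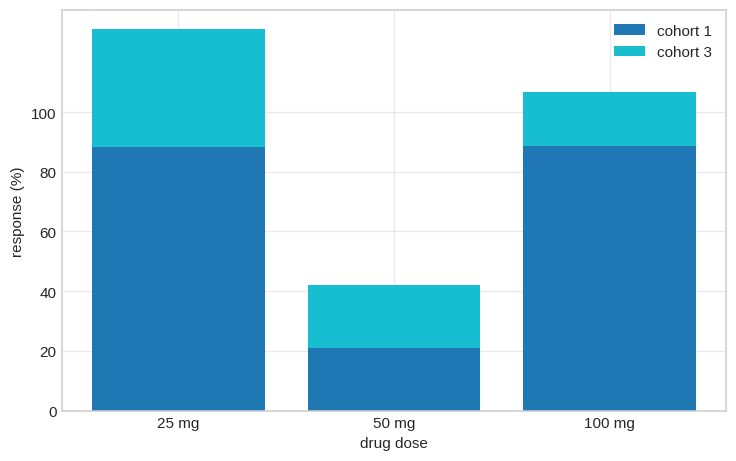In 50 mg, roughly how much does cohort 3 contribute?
cohort 3 top ≈ 40, bottom ≈ 20; segment ≈ 20.

≈ 20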